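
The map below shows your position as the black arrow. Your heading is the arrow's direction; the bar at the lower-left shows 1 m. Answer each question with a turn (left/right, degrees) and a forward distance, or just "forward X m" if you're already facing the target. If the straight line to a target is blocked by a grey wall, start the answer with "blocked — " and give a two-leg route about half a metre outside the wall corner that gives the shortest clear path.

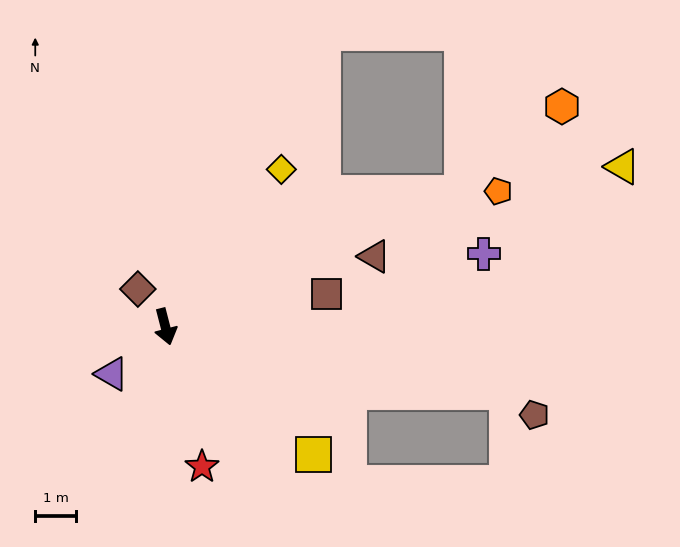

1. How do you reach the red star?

forward 3.5 m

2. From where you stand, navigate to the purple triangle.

turn right 63°, forward 1.7 m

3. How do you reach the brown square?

turn left 87°, forward 4.0 m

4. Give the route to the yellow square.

turn left 35°, forward 4.8 m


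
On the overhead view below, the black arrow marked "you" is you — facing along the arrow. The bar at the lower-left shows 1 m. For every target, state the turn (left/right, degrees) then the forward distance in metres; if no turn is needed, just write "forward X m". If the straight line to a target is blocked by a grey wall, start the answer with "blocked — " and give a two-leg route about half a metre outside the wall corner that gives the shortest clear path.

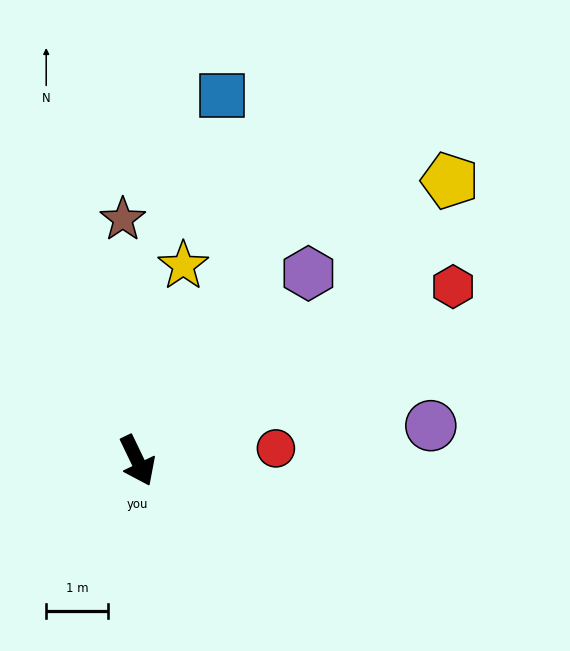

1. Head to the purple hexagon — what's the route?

turn left 112°, forward 4.1 m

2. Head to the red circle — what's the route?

turn left 69°, forward 2.3 m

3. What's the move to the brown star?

turn left 158°, forward 3.9 m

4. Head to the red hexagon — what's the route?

turn left 93°, forward 5.9 m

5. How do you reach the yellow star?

turn left 141°, forward 3.3 m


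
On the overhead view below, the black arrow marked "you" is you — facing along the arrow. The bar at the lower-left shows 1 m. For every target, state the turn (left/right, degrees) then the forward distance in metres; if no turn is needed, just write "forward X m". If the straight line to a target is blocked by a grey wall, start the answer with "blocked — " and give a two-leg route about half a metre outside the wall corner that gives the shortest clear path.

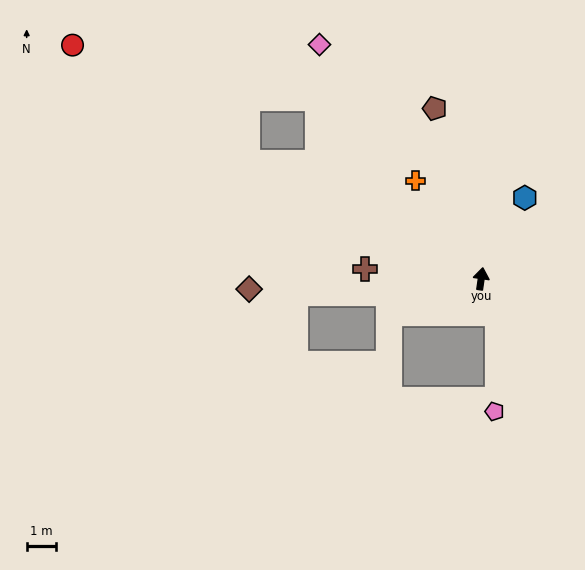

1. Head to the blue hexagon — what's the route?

turn right 20°, forward 3.2 m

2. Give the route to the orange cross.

turn left 42°, forward 4.1 m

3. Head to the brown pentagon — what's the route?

turn left 24°, forward 6.1 m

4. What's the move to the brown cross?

turn left 94°, forward 4.0 m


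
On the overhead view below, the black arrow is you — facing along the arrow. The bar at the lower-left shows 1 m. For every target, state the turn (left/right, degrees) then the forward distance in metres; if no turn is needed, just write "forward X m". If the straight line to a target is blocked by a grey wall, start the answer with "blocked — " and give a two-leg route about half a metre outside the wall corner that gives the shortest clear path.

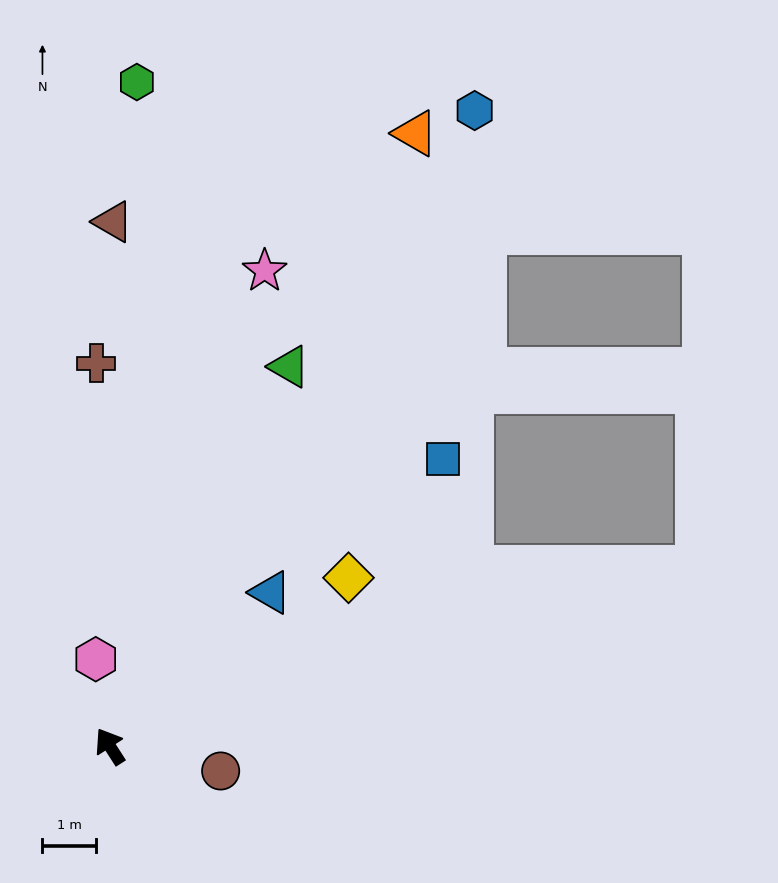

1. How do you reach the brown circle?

turn right 135°, forward 2.1 m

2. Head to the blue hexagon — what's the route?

turn right 62°, forward 13.7 m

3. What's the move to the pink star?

turn right 51°, forward 9.3 m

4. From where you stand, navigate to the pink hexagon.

turn right 23°, forward 1.6 m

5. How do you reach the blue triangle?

turn right 79°, forward 4.2 m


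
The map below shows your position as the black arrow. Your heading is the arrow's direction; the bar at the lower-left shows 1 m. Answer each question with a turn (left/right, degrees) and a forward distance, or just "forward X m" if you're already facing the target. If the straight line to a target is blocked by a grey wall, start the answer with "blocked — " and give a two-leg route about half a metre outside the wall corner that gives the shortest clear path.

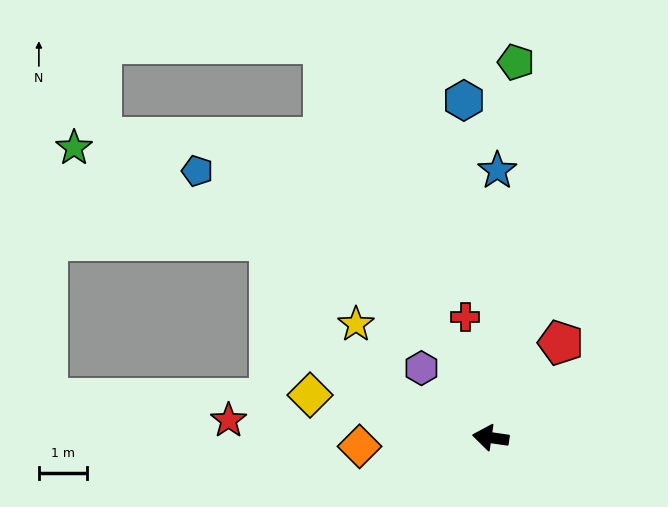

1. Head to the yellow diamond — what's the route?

turn right 5°, forward 3.9 m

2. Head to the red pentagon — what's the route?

turn right 118°, forward 2.5 m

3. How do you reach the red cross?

turn right 70°, forward 2.6 m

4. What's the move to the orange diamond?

turn left 12°, forward 2.7 m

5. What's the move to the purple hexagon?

turn right 37°, forward 2.0 m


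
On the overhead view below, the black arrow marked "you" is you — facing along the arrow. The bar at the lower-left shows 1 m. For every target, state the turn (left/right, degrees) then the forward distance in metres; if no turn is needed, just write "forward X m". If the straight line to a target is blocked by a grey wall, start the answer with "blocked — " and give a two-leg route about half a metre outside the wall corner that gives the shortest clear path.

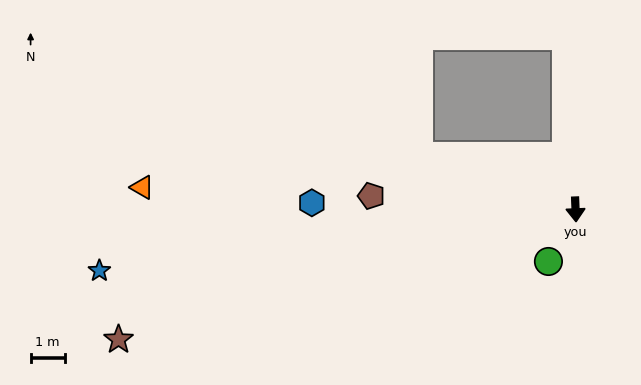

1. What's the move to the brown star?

turn right 76°, forward 14.0 m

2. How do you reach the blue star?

turn right 85°, forward 14.1 m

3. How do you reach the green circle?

turn right 30°, forward 1.7 m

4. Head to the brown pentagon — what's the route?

turn right 96°, forward 6.0 m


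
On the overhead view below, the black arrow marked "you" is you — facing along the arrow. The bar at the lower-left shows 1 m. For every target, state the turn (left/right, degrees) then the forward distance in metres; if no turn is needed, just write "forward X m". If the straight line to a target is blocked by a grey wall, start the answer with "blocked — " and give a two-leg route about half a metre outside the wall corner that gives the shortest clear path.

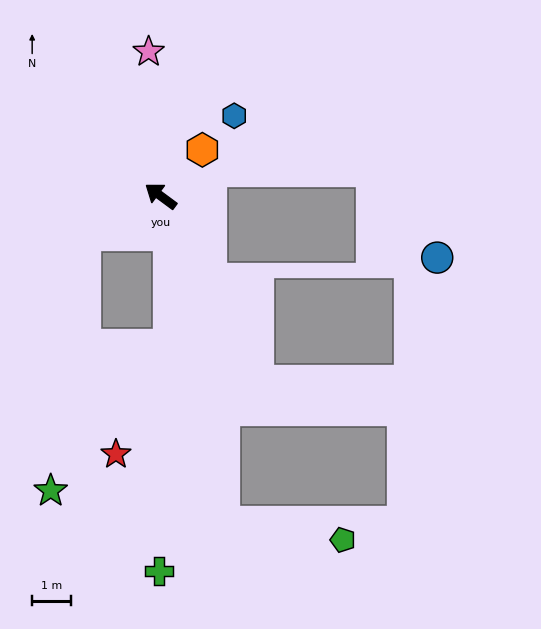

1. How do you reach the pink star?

turn right 49°, forward 3.7 m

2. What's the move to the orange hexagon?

turn right 96°, forward 1.6 m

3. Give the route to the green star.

blocked — turn left 63°, forward 2.2 m, then turn left 56°, forward 6.6 m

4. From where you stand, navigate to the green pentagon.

blocked — turn left 137°, forward 8.5 m, then turn left 71°, forward 3.1 m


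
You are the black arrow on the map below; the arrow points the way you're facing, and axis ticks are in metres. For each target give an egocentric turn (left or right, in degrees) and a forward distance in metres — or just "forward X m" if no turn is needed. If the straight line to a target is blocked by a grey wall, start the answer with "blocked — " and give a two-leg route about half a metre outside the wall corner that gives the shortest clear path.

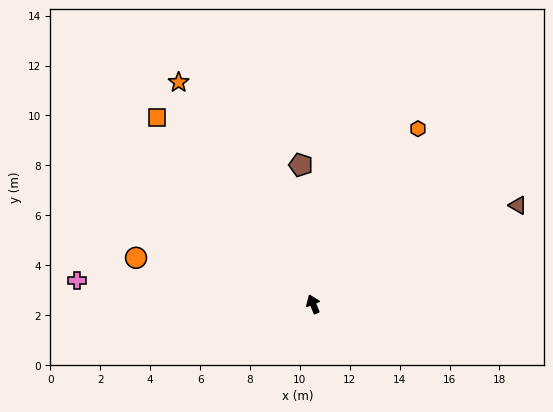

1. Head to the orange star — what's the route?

turn left 9°, forward 10.4 m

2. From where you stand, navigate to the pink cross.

turn left 62°, forward 9.5 m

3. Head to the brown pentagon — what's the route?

turn right 17°, forward 5.6 m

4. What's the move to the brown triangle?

turn right 86°, forward 9.1 m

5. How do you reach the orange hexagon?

turn right 53°, forward 8.2 m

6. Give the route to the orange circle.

turn left 53°, forward 7.3 m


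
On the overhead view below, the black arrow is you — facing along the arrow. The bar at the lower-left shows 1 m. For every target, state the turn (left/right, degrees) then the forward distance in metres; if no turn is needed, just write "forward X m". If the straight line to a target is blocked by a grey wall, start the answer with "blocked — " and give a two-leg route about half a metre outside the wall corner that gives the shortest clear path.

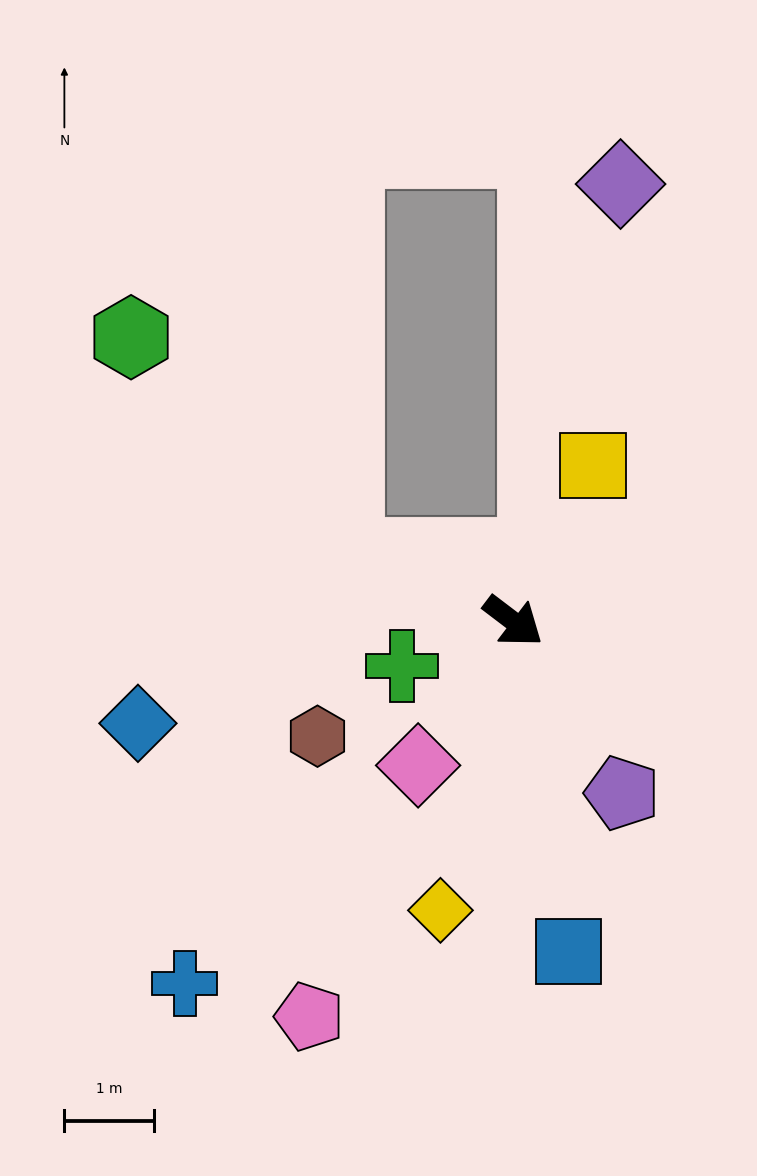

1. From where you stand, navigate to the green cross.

turn right 121°, forward 1.3 m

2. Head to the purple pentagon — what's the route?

turn right 20°, forward 2.3 m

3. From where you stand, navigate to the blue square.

turn right 43°, forward 3.8 m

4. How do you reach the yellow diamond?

turn right 67°, forward 3.3 m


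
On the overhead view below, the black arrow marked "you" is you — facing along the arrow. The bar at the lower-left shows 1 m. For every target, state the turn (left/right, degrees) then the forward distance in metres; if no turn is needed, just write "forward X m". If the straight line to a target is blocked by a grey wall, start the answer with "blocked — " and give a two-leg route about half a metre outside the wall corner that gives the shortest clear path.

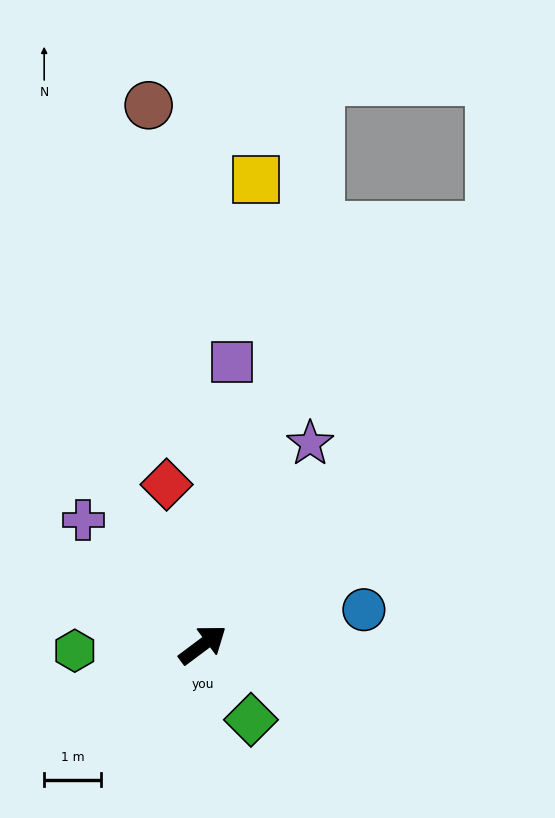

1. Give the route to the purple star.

turn left 25°, forward 4.0 m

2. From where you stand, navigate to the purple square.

turn left 47°, forward 5.0 m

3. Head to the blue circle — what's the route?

turn right 24°, forward 2.9 m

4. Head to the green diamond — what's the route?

turn right 94°, forward 1.6 m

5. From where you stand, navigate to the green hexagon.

turn left 146°, forward 2.2 m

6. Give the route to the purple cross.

turn left 97°, forward 3.0 m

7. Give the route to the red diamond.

turn left 66°, forward 2.9 m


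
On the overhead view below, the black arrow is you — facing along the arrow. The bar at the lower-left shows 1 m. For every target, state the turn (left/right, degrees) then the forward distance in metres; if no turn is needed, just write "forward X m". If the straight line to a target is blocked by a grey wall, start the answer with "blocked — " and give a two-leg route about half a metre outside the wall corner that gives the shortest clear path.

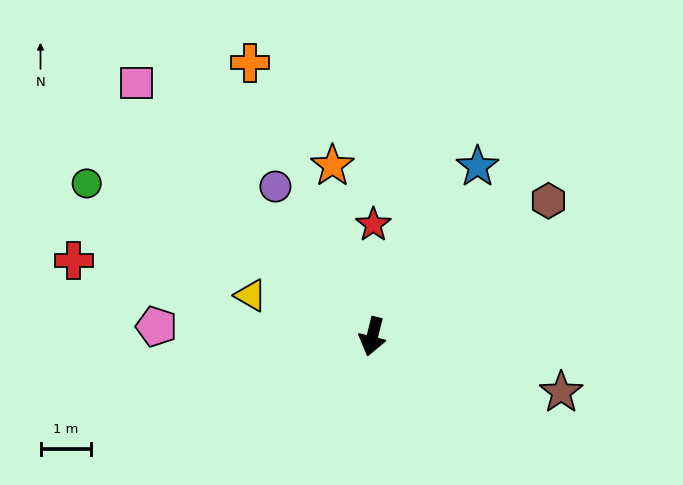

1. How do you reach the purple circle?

turn right 133°, forward 3.6 m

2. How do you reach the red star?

turn right 167°, forward 2.2 m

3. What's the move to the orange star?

turn right 153°, forward 3.5 m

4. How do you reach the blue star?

turn left 162°, forward 4.0 m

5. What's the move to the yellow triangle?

turn right 95°, forward 2.6 m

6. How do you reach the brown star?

turn left 87°, forward 3.9 m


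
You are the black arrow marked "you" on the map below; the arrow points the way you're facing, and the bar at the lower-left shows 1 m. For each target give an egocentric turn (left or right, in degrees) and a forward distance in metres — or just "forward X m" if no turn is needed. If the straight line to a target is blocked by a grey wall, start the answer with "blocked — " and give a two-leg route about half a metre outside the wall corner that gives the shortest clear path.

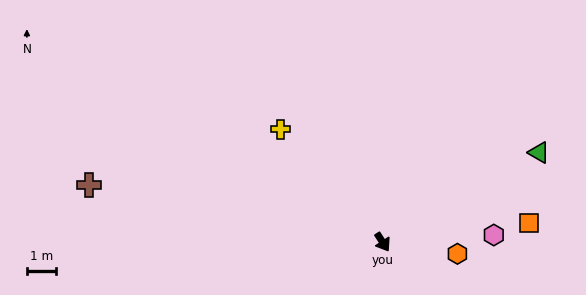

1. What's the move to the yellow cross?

turn right 171°, forward 5.3 m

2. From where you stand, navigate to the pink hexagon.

turn left 61°, forward 3.9 m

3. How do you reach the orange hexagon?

turn left 48°, forward 2.6 m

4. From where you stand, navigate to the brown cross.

turn right 134°, forward 10.4 m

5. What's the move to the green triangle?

turn left 87°, forward 6.2 m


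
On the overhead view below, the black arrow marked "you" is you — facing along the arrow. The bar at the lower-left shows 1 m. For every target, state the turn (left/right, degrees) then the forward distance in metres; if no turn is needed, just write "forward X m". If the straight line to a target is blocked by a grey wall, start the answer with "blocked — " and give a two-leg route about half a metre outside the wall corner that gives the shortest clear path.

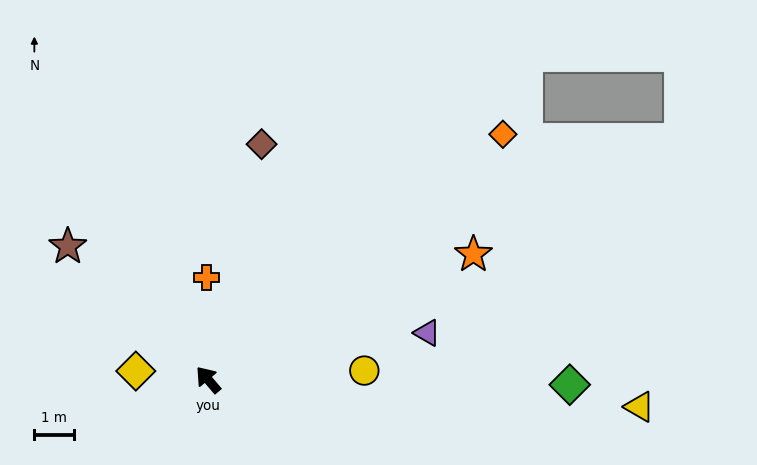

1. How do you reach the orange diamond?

turn right 91°, forward 9.8 m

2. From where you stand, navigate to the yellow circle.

turn right 127°, forward 4.0 m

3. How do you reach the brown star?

turn left 6°, forward 4.9 m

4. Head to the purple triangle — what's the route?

turn right 118°, forward 5.7 m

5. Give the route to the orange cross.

turn right 40°, forward 2.6 m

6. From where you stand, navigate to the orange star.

turn right 105°, forward 7.5 m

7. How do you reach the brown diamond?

turn right 53°, forward 6.2 m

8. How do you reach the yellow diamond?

turn left 43°, forward 1.9 m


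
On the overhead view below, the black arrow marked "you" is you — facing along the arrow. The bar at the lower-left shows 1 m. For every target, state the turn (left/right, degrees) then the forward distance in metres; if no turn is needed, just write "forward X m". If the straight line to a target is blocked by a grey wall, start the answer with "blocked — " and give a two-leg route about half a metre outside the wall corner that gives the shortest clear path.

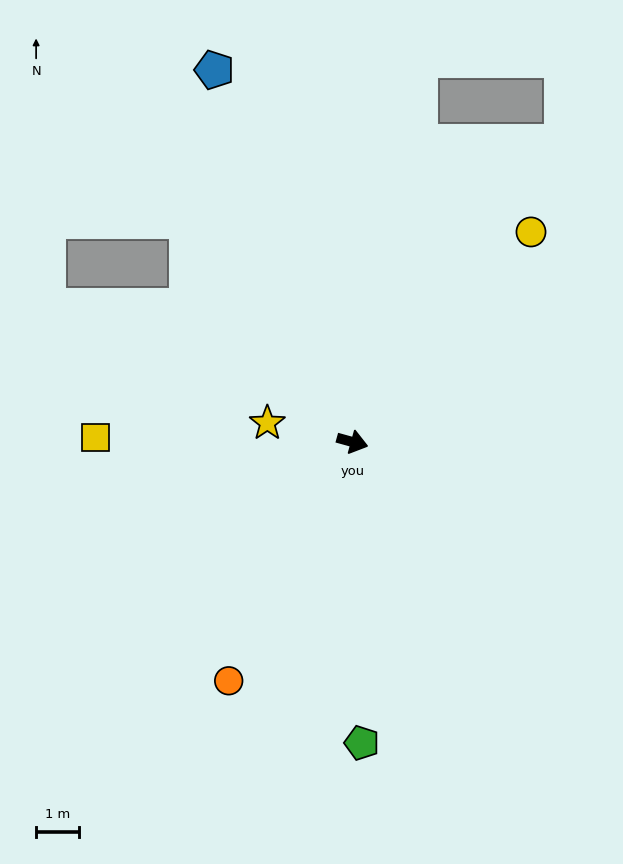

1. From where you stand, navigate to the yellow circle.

turn left 65°, forward 6.4 m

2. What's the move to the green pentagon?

turn right 73°, forward 7.0 m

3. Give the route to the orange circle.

turn right 102°, forward 6.3 m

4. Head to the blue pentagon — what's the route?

turn left 126°, forward 9.2 m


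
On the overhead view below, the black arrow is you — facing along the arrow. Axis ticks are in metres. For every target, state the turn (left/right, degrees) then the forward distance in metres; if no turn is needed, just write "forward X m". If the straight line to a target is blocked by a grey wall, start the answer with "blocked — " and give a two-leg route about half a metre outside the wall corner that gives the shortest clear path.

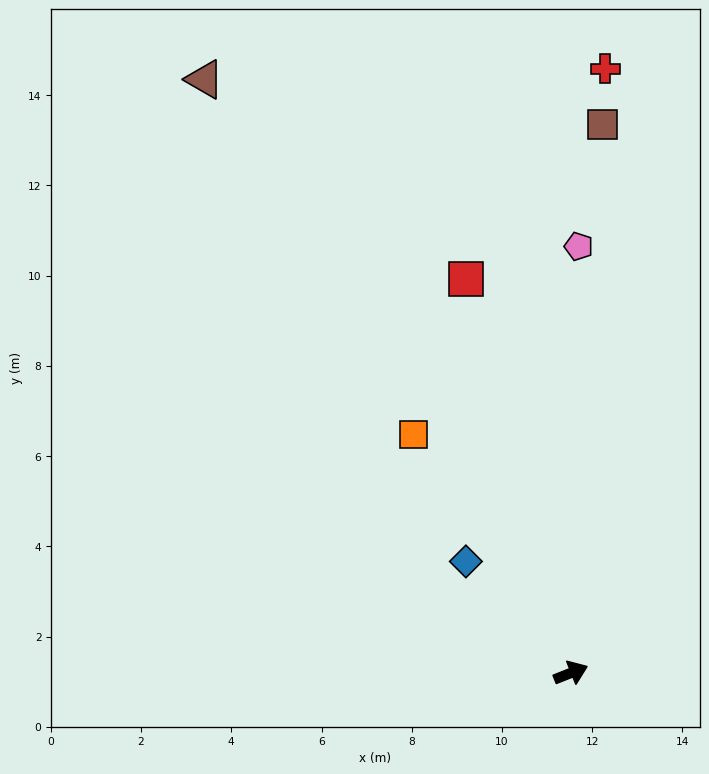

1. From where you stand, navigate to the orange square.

turn left 102°, forward 6.3 m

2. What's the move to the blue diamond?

turn left 112°, forward 3.4 m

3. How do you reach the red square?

turn left 83°, forward 9.0 m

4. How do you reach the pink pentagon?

turn left 67°, forward 9.5 m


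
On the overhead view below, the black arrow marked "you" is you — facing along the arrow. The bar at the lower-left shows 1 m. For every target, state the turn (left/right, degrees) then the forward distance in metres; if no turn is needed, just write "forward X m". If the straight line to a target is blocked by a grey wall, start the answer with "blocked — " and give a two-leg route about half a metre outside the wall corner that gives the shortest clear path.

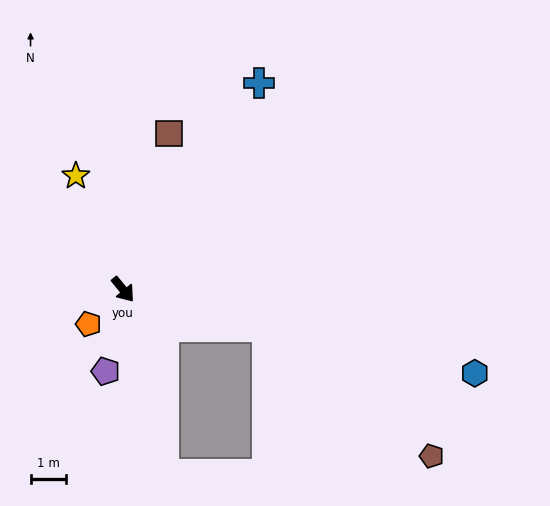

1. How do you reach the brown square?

turn left 124°, forward 4.6 m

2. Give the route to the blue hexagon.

turn left 37°, forward 10.3 m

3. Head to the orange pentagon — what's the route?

turn right 84°, forward 1.4 m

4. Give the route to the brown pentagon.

blocked — turn left 36°, forward 4.3 m, then turn right 23°, forward 6.0 m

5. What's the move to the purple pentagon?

turn right 51°, forward 2.4 m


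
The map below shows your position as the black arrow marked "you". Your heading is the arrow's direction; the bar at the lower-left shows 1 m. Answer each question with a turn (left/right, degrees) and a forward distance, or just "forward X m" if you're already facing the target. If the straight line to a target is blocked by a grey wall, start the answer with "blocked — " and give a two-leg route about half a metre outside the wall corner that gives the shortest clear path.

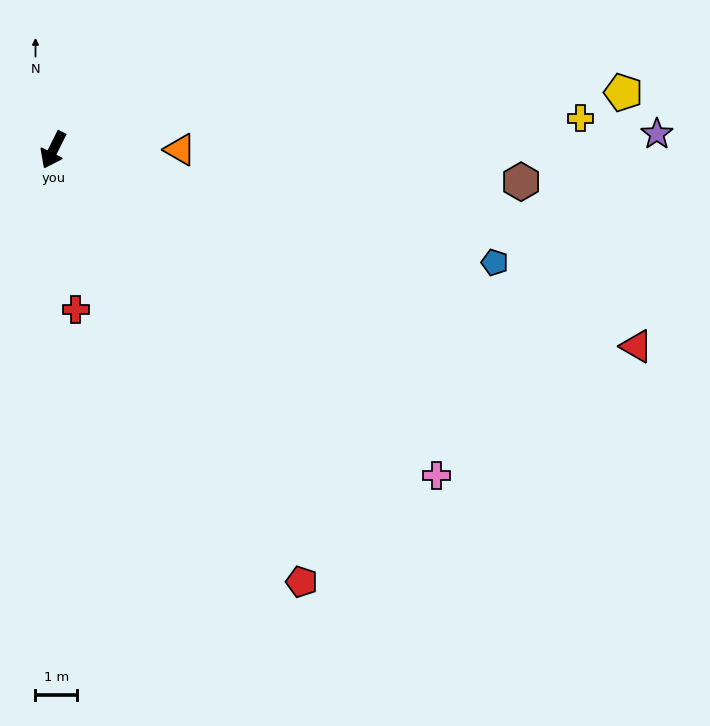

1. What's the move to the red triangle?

turn left 98°, forward 14.7 m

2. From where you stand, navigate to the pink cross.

turn left 76°, forward 12.0 m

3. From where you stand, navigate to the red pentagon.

turn left 56°, forward 11.9 m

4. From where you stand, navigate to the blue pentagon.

turn left 102°, forward 10.9 m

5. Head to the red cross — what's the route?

turn left 35°, forward 3.9 m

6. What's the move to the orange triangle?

turn left 117°, forward 3.0 m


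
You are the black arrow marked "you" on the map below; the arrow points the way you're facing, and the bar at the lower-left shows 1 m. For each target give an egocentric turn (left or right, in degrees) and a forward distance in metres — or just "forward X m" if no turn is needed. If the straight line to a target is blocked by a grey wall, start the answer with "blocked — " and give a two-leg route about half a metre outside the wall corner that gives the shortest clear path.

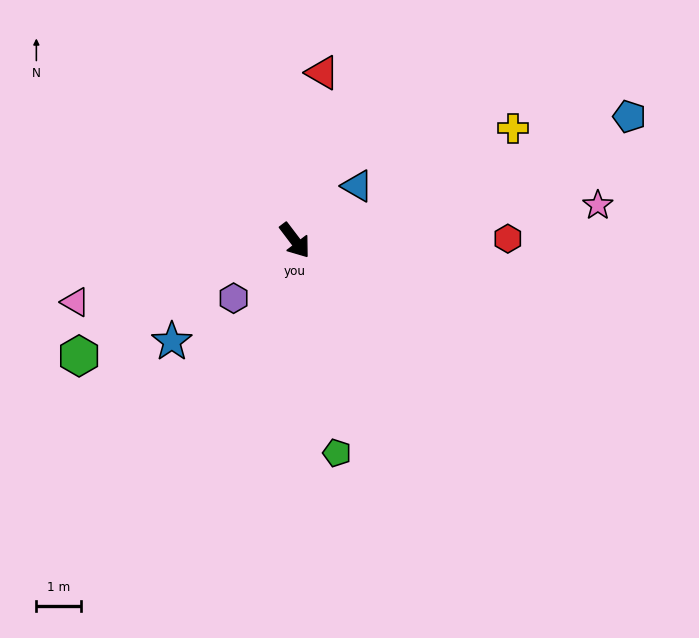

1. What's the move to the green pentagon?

turn right 26°, forward 4.9 m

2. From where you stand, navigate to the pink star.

turn left 59°, forward 6.8 m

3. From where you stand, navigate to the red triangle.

turn left 134°, forward 3.8 m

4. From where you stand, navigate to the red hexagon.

turn left 53°, forward 4.8 m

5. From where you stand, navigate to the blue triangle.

turn left 94°, forward 1.9 m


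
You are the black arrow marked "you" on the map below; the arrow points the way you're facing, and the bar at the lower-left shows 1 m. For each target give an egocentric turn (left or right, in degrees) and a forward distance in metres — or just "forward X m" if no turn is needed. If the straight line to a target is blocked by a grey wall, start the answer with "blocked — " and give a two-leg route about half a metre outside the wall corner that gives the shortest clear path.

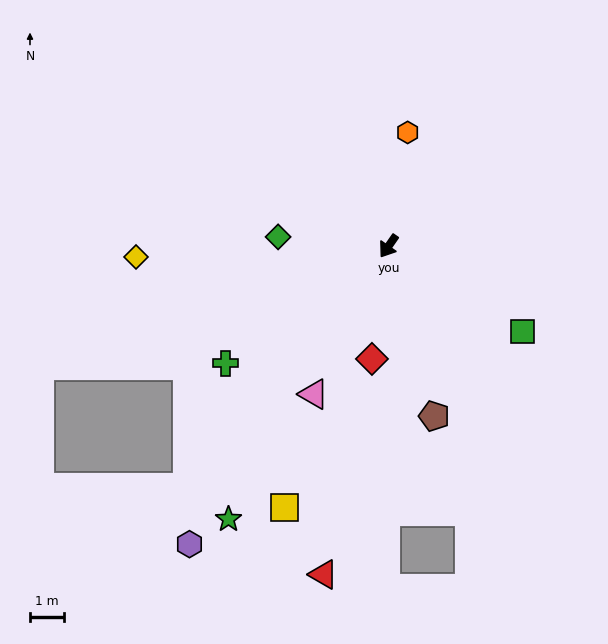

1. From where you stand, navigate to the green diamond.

turn right 60°, forward 3.3 m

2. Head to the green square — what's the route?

turn left 92°, forward 4.7 m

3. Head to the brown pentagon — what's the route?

turn left 50°, forward 5.2 m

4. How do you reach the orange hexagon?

turn right 155°, forward 3.4 m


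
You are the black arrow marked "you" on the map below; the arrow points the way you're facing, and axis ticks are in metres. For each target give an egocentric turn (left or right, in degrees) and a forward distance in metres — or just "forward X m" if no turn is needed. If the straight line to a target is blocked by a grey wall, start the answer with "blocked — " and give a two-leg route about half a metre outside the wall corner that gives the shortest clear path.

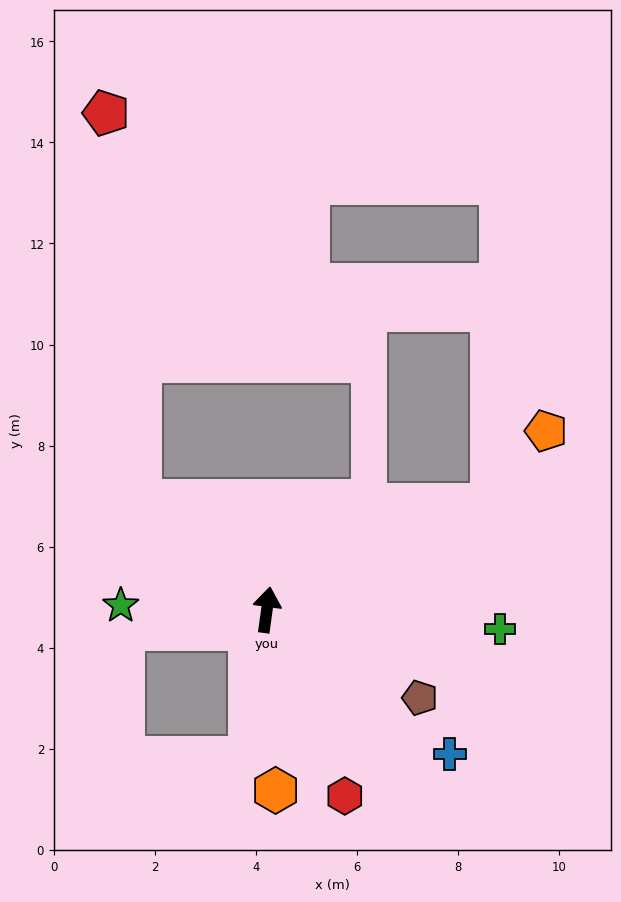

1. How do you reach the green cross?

turn right 87°, forward 4.6 m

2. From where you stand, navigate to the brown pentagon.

turn right 112°, forward 3.5 m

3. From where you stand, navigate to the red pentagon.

blocked — turn left 57°, forward 3.3 m, then turn right 44°, forward 7.7 m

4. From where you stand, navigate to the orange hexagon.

turn right 169°, forward 3.6 m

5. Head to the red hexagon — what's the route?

turn right 149°, forward 4.0 m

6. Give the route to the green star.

turn left 96°, forward 2.9 m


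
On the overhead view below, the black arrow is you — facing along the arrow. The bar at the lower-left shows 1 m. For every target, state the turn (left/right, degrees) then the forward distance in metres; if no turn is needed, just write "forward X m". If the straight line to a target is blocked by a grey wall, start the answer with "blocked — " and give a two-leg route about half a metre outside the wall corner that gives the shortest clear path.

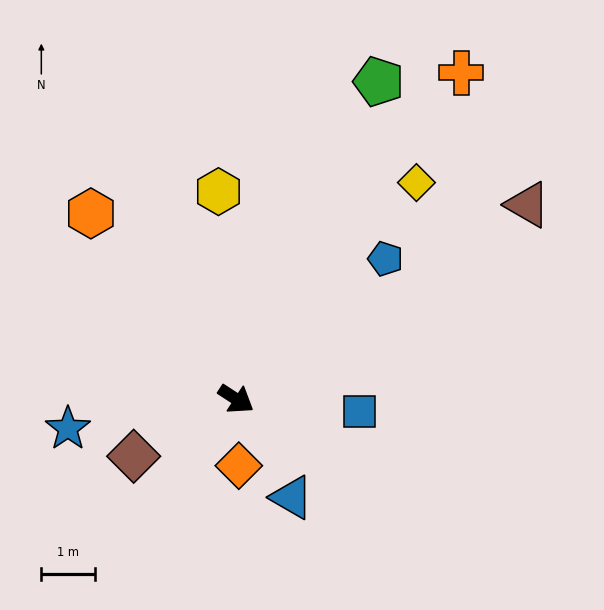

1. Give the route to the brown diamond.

turn right 118°, forward 2.2 m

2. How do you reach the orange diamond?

turn right 55°, forward 1.2 m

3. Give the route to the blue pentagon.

turn left 76°, forward 3.8 m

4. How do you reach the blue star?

turn right 137°, forward 3.2 m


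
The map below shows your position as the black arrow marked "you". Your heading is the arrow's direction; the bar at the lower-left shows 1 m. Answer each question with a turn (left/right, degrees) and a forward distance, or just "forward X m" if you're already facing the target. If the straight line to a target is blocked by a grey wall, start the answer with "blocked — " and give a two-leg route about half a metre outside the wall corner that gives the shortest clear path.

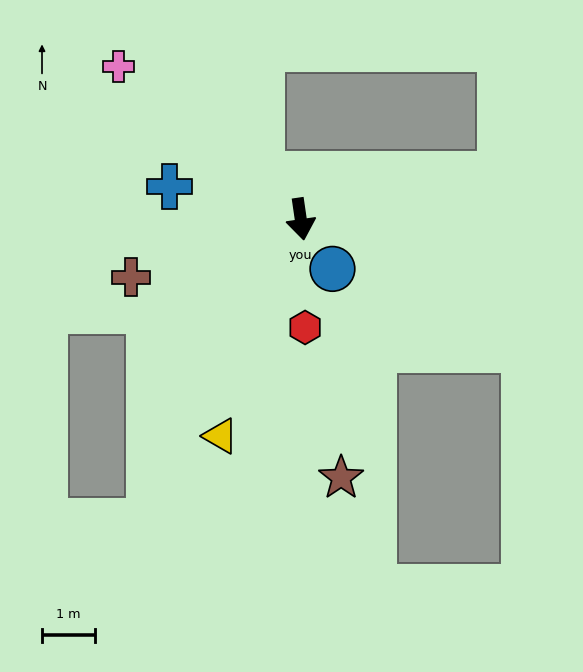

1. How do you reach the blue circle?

turn left 24°, forward 1.1 m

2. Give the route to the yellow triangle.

turn right 29°, forward 4.4 m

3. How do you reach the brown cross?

turn right 79°, forward 3.4 m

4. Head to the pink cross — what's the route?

turn right 138°, forward 4.5 m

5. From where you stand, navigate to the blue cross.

turn right 112°, forward 2.5 m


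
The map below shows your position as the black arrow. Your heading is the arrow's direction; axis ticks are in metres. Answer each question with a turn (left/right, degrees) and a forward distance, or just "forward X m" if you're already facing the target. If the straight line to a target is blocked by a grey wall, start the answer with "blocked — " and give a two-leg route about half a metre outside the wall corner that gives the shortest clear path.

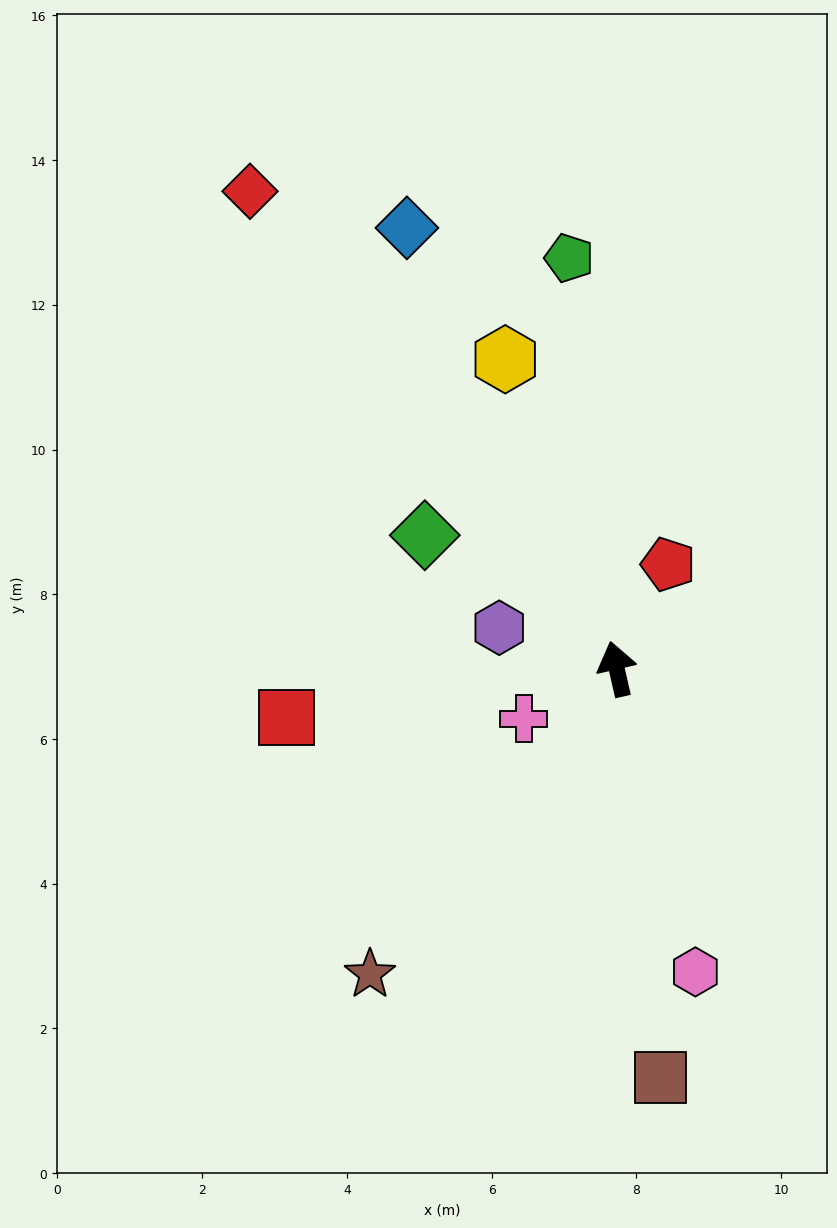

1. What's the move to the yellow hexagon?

turn left 7°, forward 4.5 m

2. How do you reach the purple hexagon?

turn left 58°, forward 1.7 m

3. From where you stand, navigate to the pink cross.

turn left 105°, forward 1.5 m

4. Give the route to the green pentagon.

turn right 6°, forward 5.7 m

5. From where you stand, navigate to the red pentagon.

turn right 39°, forward 1.6 m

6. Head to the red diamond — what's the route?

turn left 25°, forward 8.3 m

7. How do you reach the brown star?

turn left 128°, forward 5.4 m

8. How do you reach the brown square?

turn left 173°, forward 5.7 m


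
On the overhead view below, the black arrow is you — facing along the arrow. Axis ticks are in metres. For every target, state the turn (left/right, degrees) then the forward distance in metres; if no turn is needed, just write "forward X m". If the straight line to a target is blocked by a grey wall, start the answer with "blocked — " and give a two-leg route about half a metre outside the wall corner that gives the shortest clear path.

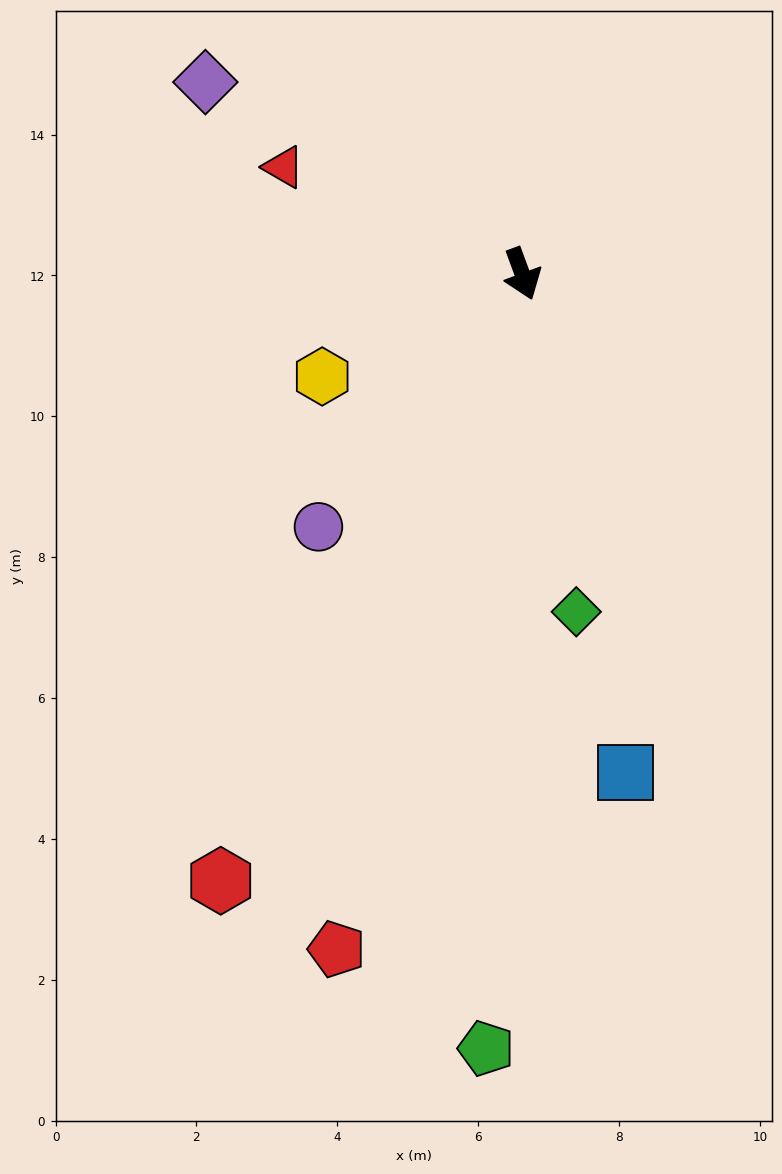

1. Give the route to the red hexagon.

turn right 47°, forward 9.6 m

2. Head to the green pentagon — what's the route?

turn right 23°, forward 11.0 m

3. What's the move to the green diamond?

turn right 11°, forward 4.9 m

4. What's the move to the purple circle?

turn right 59°, forward 4.6 m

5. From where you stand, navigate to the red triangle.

turn right 134°, forward 3.7 m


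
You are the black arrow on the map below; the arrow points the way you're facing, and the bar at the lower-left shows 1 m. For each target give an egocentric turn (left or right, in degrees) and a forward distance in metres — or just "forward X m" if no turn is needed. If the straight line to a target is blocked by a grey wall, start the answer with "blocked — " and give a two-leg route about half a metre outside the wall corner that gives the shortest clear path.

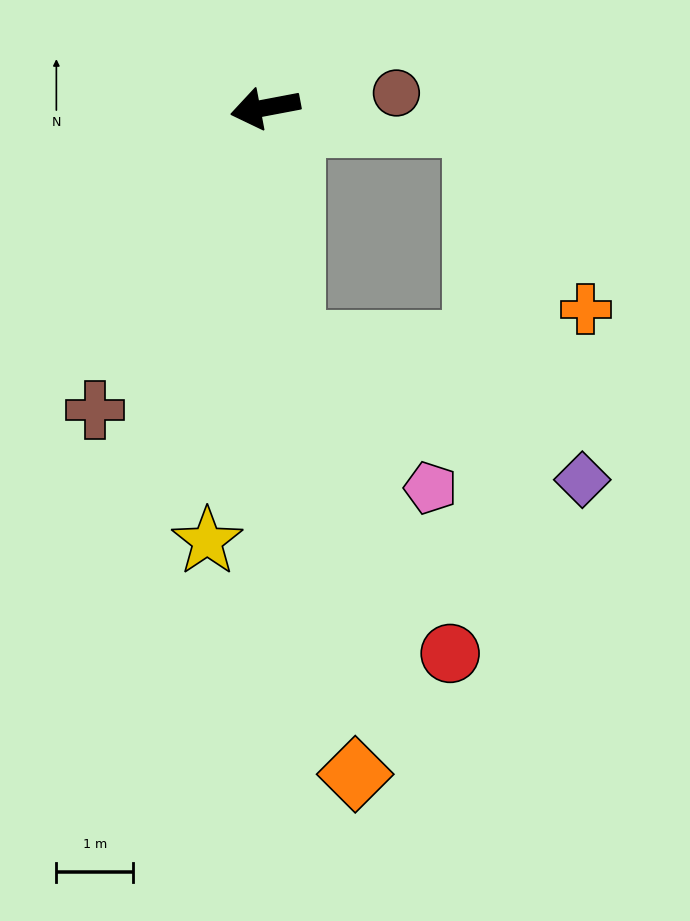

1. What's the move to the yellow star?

turn left 72°, forward 5.7 m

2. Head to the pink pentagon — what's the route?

blocked — turn left 86°, forward 3.1 m, then turn left 37°, forward 2.6 m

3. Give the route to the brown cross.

turn left 50°, forward 4.5 m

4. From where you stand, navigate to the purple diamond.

blocked — turn left 86°, forward 3.1 m, then turn left 58°, forward 4.2 m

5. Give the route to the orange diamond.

turn left 87°, forward 8.7 m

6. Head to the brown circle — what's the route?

turn left 176°, forward 1.7 m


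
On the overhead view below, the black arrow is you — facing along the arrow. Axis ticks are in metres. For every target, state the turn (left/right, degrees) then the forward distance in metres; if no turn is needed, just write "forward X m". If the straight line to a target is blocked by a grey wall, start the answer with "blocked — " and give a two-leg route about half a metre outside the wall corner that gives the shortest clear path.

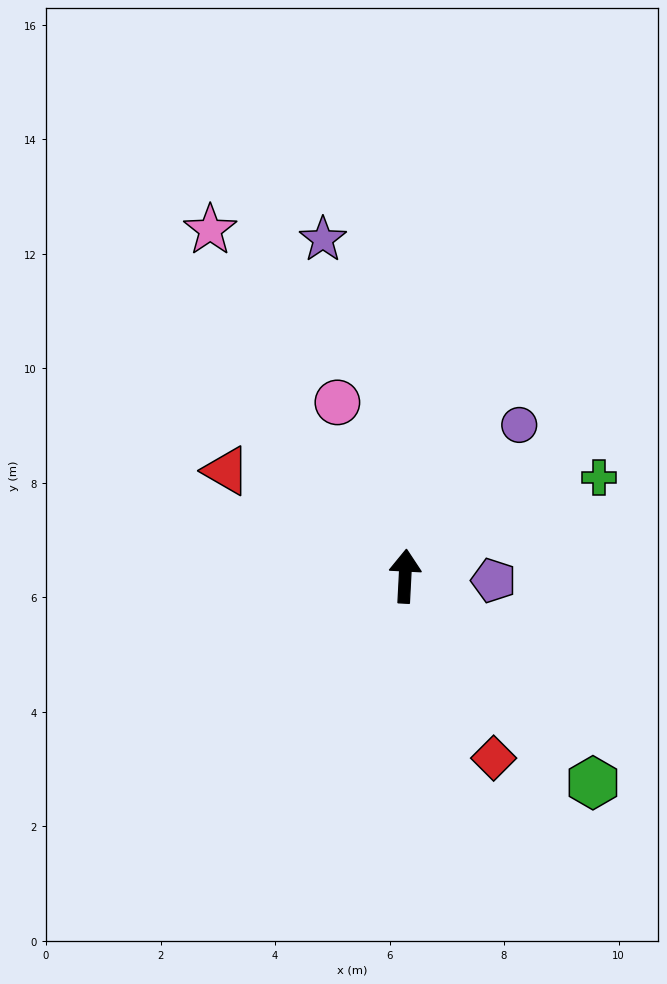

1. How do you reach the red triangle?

turn left 62°, forward 3.6 m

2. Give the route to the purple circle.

turn right 34°, forward 3.3 m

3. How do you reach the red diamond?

turn right 151°, forward 3.5 m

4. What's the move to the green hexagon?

turn right 135°, forward 4.9 m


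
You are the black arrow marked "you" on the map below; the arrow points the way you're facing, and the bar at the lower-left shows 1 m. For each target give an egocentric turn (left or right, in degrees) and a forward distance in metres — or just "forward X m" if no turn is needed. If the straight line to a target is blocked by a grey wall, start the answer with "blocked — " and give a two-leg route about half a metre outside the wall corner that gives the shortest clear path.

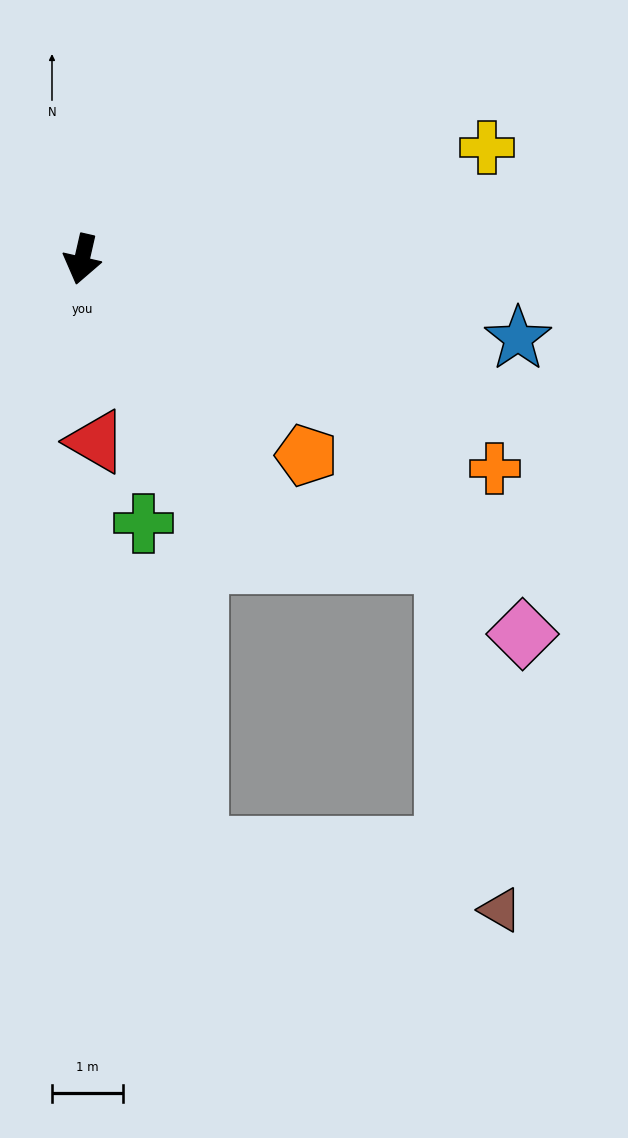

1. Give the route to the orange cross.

turn left 76°, forward 6.5 m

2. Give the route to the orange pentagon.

turn left 62°, forward 4.2 m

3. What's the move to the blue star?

turn left 93°, forward 6.2 m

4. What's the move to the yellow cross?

turn left 118°, forward 5.9 m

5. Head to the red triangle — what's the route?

turn left 17°, forward 2.6 m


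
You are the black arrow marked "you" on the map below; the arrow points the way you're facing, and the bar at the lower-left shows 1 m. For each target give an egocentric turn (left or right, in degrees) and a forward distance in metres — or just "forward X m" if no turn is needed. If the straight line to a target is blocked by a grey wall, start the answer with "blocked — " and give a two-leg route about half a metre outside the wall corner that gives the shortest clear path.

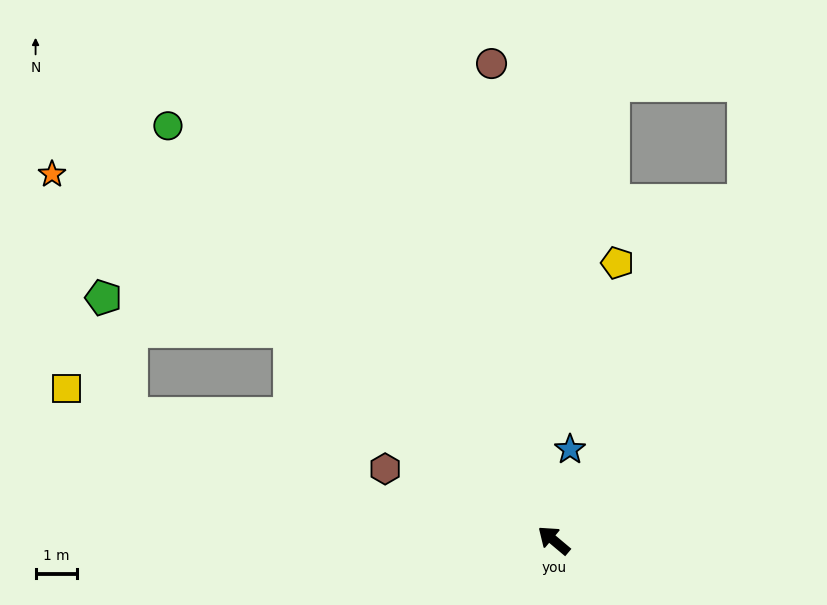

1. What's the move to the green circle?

turn right 7°, forward 13.8 m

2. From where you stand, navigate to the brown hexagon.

turn left 17°, forward 4.5 m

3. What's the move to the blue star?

turn right 60°, forward 2.3 m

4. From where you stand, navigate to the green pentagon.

blocked — forward 8.2 m, then turn left 30°, forward 4.6 m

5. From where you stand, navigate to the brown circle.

turn right 43°, forward 11.7 m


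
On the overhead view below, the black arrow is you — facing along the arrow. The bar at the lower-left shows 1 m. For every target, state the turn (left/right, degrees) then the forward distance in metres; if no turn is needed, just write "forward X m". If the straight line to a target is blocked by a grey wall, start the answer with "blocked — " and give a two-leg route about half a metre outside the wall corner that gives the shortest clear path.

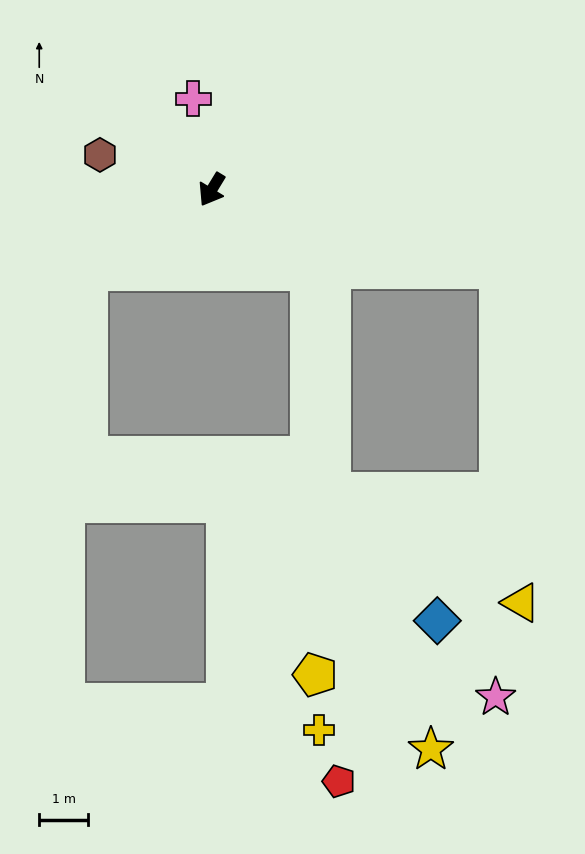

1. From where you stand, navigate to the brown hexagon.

turn right 76°, forward 2.4 m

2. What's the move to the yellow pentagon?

blocked — turn left 82°, forward 2.6 m, then turn right 50°, forward 8.3 m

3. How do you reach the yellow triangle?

blocked — turn left 106°, forward 6.1 m, then turn right 71°, forward 6.9 m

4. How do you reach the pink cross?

turn right 137°, forward 1.9 m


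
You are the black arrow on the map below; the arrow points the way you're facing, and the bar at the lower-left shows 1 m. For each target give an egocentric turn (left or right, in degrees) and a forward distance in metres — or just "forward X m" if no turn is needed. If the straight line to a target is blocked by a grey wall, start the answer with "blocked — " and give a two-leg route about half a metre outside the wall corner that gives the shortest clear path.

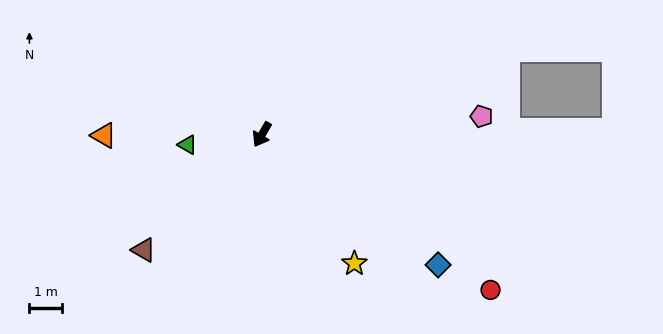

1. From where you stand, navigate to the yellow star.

turn left 66°, forward 4.9 m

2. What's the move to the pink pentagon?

turn left 125°, forward 6.8 m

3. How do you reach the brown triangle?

turn right 15°, forward 5.1 m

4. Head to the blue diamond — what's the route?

turn left 84°, forward 6.7 m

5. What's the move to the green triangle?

turn right 52°, forward 2.3 m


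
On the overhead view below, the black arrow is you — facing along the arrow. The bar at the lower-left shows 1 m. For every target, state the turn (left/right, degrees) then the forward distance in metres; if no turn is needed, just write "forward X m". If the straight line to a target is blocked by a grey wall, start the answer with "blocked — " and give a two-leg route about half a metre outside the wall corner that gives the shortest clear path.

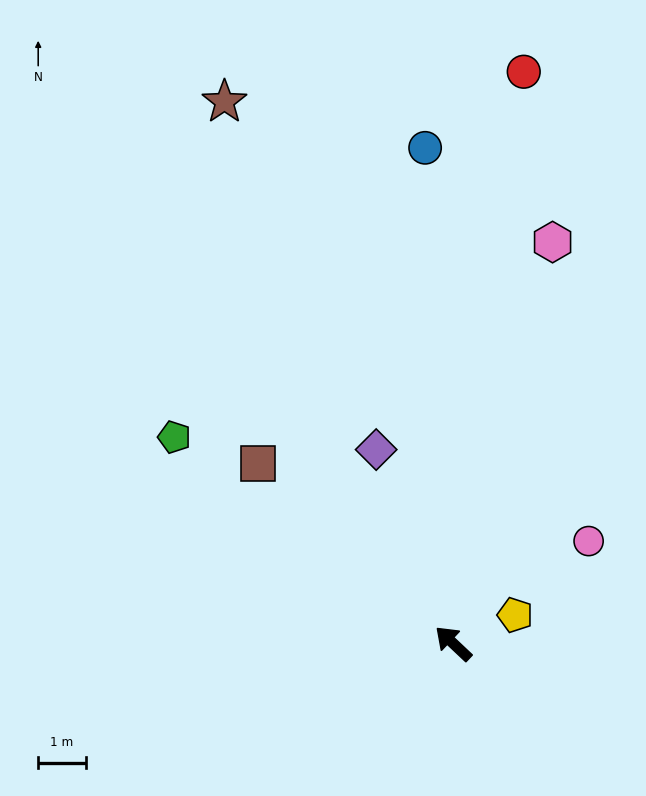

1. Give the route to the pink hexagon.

turn right 61°, forward 8.7 m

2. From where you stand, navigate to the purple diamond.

turn right 25°, forward 4.4 m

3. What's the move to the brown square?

forward 5.6 m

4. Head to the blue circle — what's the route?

turn right 43°, forward 10.4 m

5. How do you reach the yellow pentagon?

turn right 112°, forward 1.4 m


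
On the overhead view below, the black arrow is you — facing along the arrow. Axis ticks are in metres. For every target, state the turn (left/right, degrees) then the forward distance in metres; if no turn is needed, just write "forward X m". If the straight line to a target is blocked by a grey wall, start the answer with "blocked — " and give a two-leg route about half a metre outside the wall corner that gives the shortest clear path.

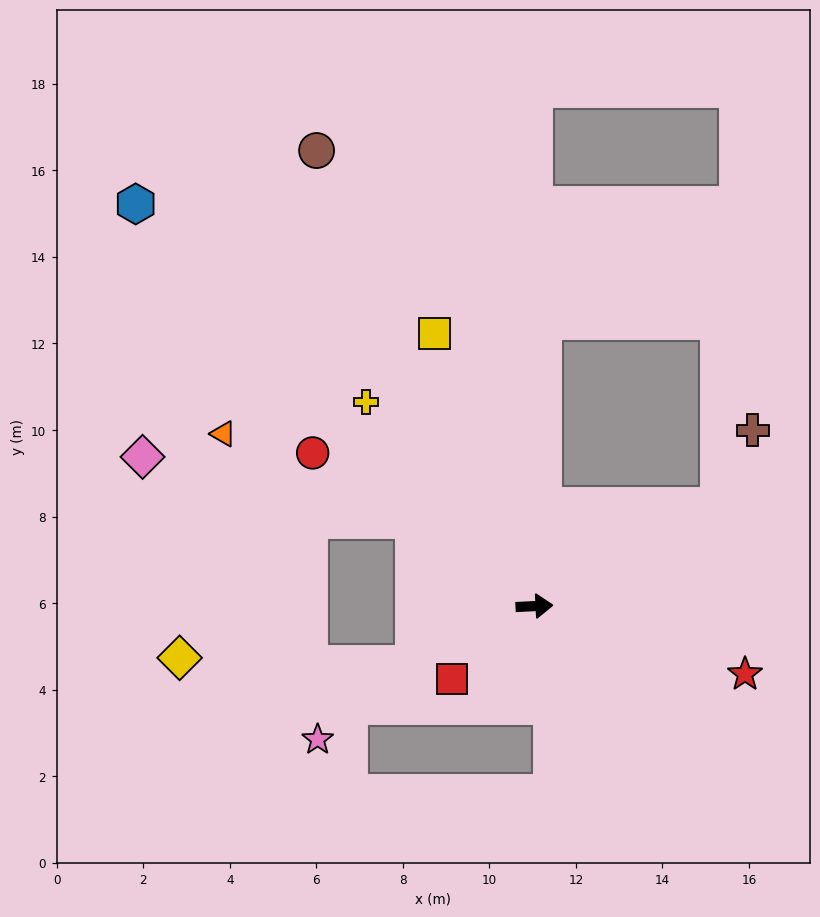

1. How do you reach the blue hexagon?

turn left 132°, forward 13.1 m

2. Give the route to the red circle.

turn left 143°, forward 6.2 m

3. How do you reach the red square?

turn right 141°, forward 2.5 m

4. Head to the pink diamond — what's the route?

blocked — turn left 142°, forward 3.4 m, then turn left 22°, forward 6.4 m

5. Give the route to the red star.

turn right 21°, forward 5.1 m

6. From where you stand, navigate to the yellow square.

turn left 107°, forward 6.7 m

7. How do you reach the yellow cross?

turn left 127°, forward 6.1 m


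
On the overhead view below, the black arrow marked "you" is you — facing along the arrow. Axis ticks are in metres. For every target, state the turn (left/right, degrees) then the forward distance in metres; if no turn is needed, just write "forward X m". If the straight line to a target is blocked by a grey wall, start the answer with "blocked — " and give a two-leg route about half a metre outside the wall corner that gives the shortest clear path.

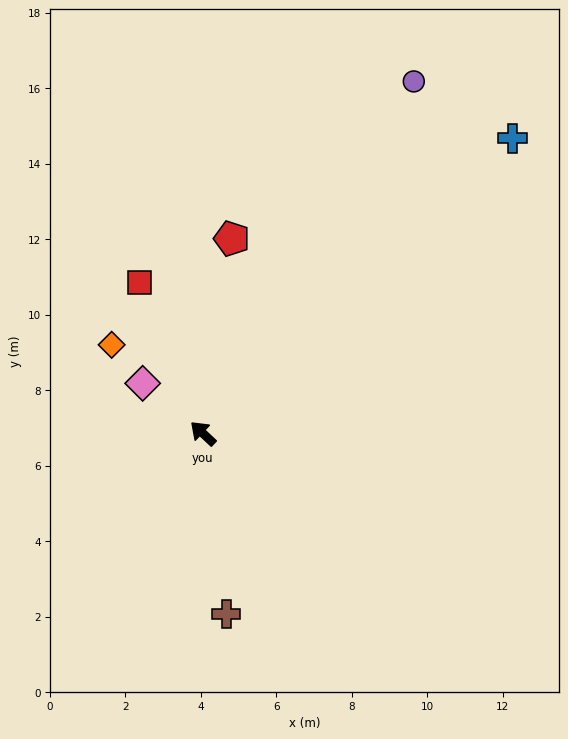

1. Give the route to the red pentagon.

turn right 55°, forward 5.2 m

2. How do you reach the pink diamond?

turn left 4°, forward 2.1 m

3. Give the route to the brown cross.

turn left 141°, forward 4.8 m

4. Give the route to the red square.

turn right 24°, forward 4.3 m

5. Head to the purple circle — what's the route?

turn right 78°, forward 10.9 m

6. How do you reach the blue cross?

turn right 93°, forward 11.3 m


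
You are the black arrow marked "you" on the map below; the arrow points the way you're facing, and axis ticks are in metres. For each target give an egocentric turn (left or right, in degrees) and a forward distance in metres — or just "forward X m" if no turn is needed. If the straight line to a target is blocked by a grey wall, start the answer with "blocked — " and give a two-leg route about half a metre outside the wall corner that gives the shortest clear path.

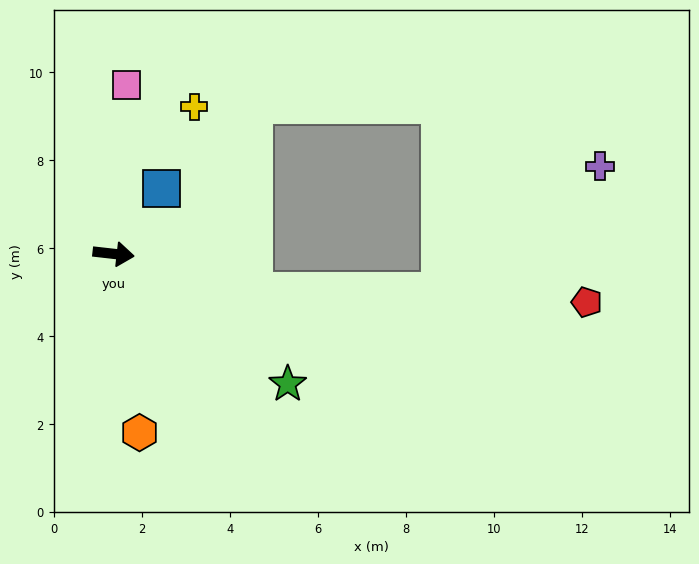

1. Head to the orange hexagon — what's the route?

turn right 75°, forward 4.1 m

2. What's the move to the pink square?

turn left 92°, forward 3.9 m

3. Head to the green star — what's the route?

turn right 30°, forward 4.9 m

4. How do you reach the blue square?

turn left 60°, forward 1.8 m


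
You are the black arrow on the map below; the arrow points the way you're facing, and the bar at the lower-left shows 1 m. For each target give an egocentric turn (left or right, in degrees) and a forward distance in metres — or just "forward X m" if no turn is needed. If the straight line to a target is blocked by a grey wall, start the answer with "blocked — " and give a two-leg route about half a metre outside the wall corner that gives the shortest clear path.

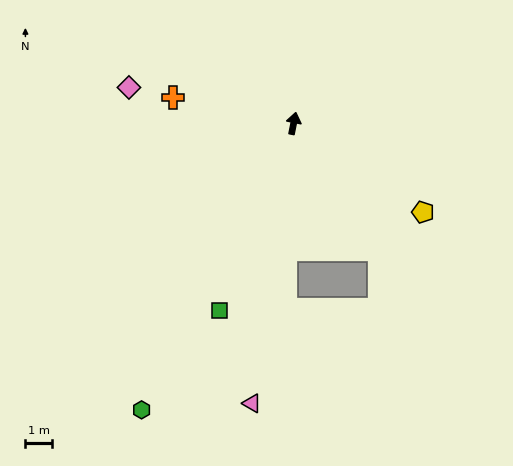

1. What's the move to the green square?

turn left 170°, forward 7.4 m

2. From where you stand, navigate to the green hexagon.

turn left 163°, forward 12.0 m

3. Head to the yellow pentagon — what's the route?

turn right 113°, forward 5.8 m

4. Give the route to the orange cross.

turn left 89°, forward 4.6 m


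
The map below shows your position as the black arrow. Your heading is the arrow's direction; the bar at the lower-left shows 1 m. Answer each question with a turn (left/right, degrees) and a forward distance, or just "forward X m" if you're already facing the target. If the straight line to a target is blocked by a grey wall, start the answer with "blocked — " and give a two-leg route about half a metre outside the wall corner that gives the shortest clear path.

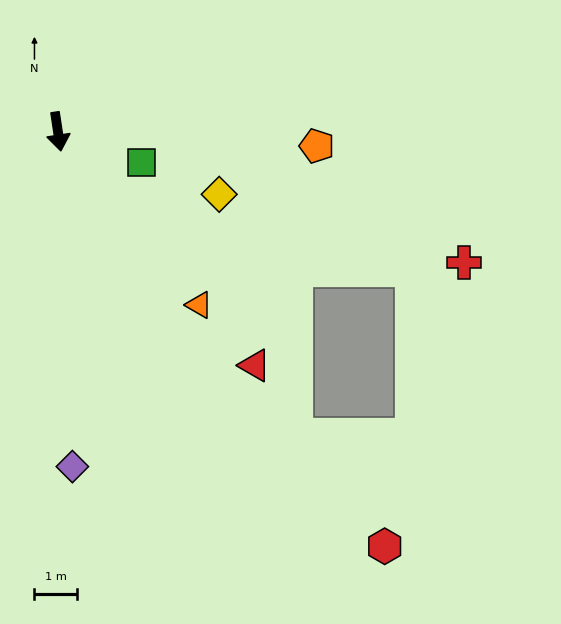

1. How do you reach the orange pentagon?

turn left 78°, forward 6.1 m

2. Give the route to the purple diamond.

turn right 6°, forward 7.9 m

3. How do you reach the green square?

turn left 61°, forward 2.1 m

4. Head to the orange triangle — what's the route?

turn left 31°, forward 5.3 m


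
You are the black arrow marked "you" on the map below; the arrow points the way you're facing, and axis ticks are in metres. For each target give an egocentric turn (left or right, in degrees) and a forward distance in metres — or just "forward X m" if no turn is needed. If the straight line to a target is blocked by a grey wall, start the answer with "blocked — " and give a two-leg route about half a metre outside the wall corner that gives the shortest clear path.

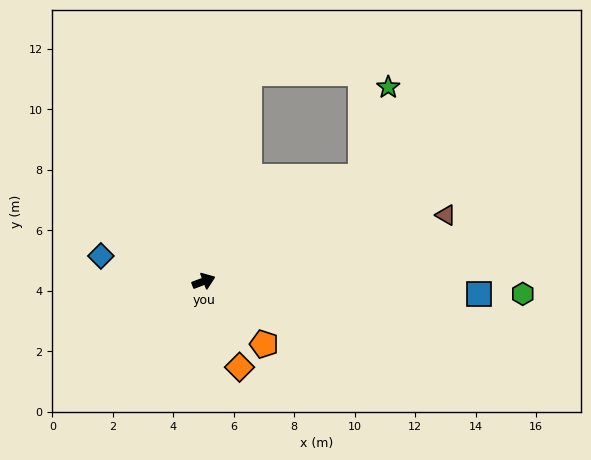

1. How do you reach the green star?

blocked — turn left 13°, forward 6.2 m, then turn left 39°, forward 3.1 m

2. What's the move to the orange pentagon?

turn right 67°, forward 2.9 m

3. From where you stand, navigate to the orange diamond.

turn right 88°, forward 3.1 m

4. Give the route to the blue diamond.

turn left 145°, forward 3.5 m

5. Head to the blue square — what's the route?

turn right 23°, forward 9.1 m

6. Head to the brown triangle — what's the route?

turn right 5°, forward 8.3 m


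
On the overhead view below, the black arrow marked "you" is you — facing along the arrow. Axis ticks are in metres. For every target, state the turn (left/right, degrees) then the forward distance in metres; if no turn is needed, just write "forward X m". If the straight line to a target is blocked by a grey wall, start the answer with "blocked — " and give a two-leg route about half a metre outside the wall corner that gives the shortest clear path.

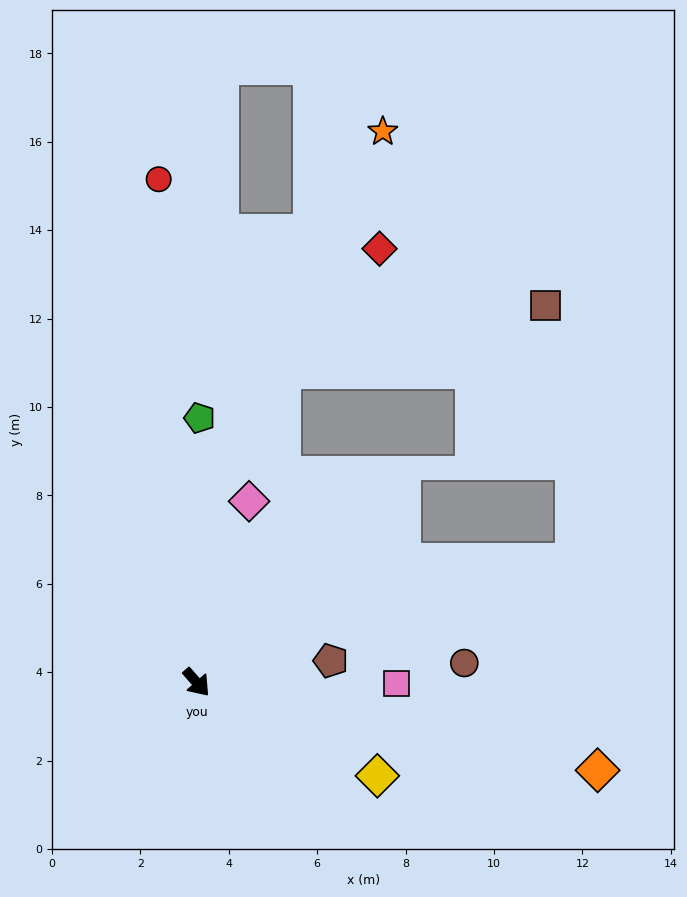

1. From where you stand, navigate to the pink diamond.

turn left 123°, forward 4.3 m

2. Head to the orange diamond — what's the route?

turn left 36°, forward 9.3 m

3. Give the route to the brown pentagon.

turn left 58°, forward 3.1 m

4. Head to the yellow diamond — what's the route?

turn left 21°, forward 4.6 m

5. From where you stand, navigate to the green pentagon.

turn left 138°, forward 6.0 m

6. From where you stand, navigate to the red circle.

turn left 143°, forward 11.4 m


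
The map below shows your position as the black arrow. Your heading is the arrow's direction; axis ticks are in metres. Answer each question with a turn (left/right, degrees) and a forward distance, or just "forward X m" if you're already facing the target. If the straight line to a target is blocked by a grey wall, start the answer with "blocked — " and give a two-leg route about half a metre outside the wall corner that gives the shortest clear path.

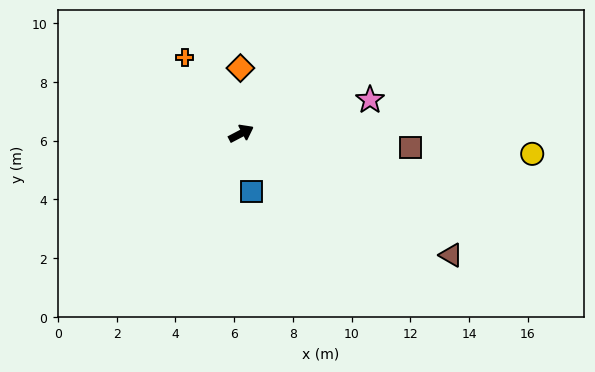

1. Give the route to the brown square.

turn right 32°, forward 5.8 m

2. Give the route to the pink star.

turn right 13°, forward 4.5 m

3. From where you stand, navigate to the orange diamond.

turn left 63°, forward 2.2 m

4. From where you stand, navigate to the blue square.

turn right 108°, forward 2.0 m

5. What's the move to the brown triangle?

turn right 58°, forward 8.3 m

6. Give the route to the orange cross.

turn left 99°, forward 3.2 m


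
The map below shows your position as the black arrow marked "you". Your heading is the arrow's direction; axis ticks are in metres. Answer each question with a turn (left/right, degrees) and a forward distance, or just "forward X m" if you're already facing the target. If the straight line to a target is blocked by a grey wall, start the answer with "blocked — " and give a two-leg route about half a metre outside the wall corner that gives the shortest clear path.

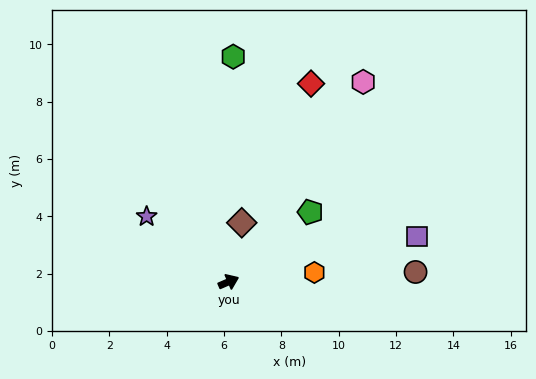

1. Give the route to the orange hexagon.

turn right 17°, forward 3.0 m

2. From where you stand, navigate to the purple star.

turn left 118°, forward 3.7 m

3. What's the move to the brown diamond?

turn left 54°, forward 2.1 m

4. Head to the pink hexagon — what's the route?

turn left 33°, forward 8.4 m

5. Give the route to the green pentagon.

turn left 17°, forward 3.8 m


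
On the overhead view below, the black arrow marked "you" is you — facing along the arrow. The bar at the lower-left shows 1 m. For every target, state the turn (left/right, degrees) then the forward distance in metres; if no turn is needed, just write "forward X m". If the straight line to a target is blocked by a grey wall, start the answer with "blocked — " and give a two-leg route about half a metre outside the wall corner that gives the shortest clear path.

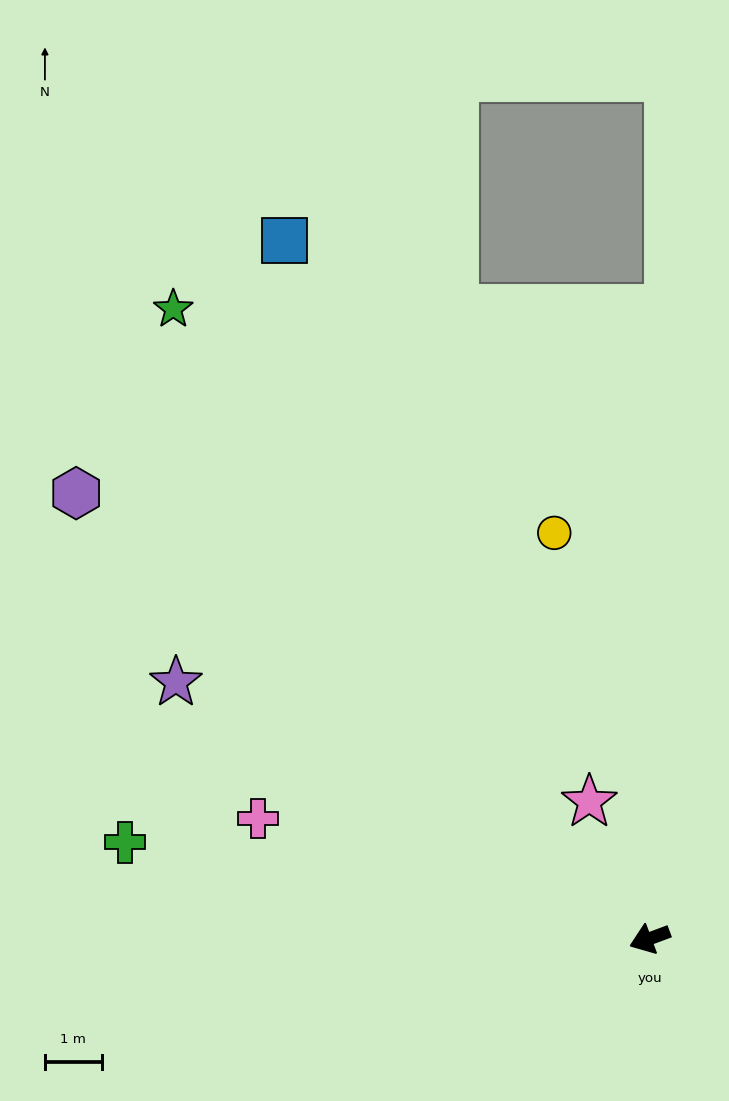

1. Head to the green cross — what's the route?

turn right 31°, forward 9.4 m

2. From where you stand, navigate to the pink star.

turn right 87°, forward 2.6 m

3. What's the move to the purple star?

turn right 49°, forward 9.5 m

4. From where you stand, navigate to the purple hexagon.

turn right 58°, forward 12.7 m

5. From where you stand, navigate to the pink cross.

turn right 37°, forward 7.2 m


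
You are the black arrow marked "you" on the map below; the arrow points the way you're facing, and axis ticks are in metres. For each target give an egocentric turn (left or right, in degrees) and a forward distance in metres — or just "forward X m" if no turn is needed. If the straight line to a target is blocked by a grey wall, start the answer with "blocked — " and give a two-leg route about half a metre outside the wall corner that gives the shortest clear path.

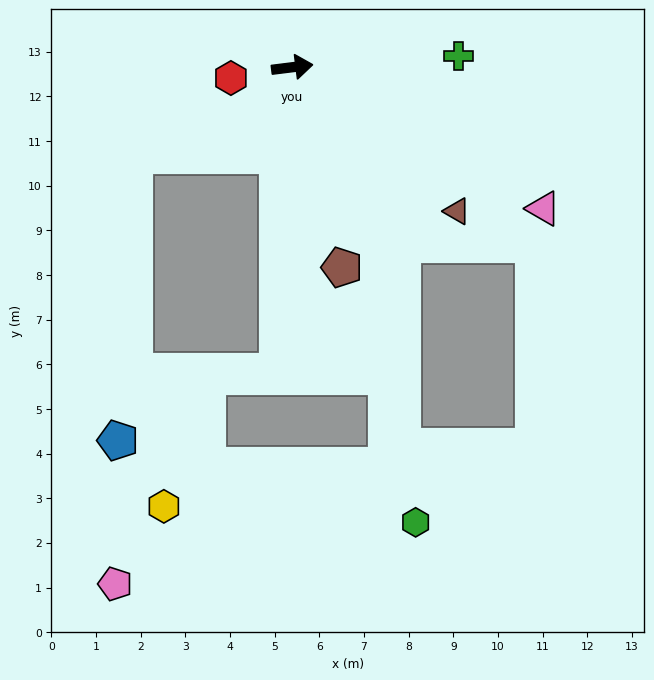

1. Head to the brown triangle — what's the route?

turn right 48°, forward 4.9 m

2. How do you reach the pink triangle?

turn right 36°, forward 6.5 m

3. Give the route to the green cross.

turn right 3°, forward 3.7 m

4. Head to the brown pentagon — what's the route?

turn right 83°, forward 4.6 m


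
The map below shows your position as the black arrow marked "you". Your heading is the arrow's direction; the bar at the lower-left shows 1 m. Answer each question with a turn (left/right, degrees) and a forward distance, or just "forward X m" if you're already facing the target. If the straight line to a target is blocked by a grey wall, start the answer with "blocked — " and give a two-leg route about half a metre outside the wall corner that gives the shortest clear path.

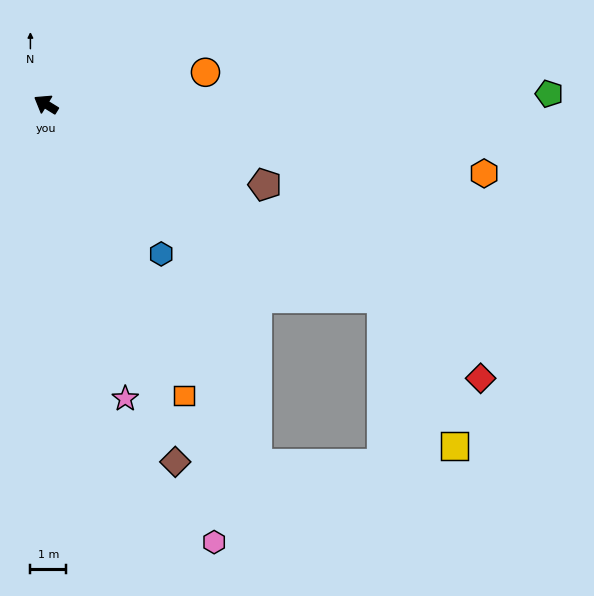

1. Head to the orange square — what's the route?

turn left 147°, forward 9.0 m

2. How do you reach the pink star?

turn left 137°, forward 8.5 m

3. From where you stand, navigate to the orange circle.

turn right 137°, forward 4.6 m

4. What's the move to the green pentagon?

turn right 147°, forward 14.1 m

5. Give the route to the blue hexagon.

turn left 159°, forward 5.3 m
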